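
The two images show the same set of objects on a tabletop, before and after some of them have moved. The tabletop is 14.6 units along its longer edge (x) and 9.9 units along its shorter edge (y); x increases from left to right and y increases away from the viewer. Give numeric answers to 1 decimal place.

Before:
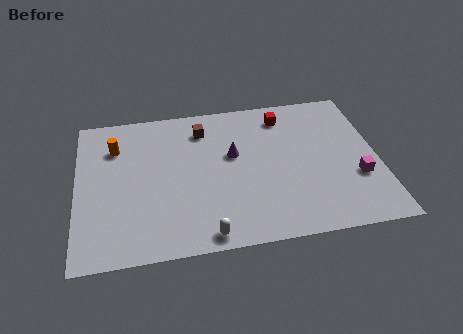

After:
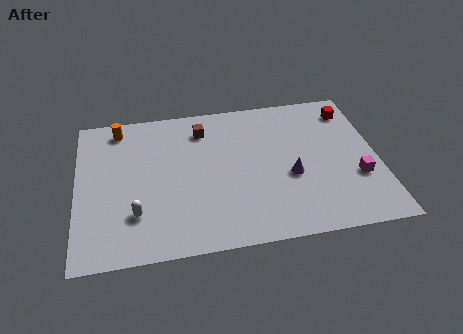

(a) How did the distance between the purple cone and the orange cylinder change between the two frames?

+3.5

The distance was about 5.9 in the first image and 9.4 in the second, so they moved 3.5 units further apart.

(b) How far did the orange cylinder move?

1.3

The orange cylinder moved from about (1.9, 7.3) to (2.1, 8.6), a distance of √(0.2² + 1.3²) ≈ 1.3.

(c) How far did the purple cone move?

3.3

The purple cone moved from about (7.6, 5.9) to (10.3, 4.0), a distance of √(2.7² + 1.9²) ≈ 3.3.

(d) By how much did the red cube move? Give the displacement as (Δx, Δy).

(3.3, -0.1)

From the two frames, the red cube sits at roughly (10.2, 8.2) before and (13.5, 8.1) after.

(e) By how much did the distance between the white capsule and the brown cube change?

-0.8

Before: roughly 7.0 units apart; after: 6.2. That's 0.8 units closer together.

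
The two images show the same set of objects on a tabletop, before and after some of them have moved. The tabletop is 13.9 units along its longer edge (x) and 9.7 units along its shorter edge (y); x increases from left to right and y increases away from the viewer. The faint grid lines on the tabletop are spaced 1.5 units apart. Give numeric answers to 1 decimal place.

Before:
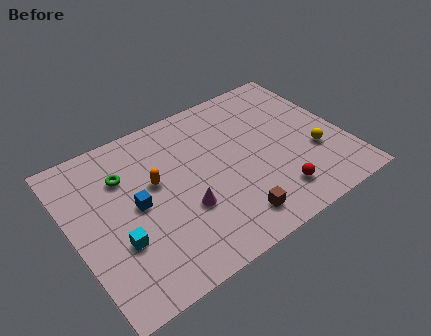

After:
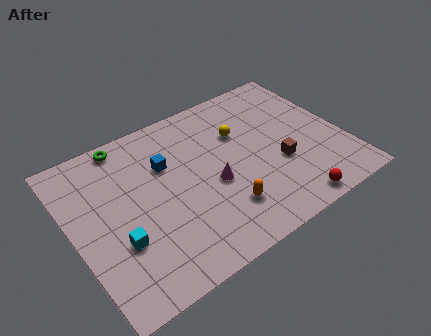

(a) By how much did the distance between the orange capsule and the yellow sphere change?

-3.8

Before: roughly 8.2 units apart; after: 4.4. That's 3.8 units closer together.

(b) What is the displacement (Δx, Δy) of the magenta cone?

(1.6, 0.7)

The magenta cone started near (5.4, 3.4) and ended near (7.0, 4.1).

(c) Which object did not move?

the cyan cube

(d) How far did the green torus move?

1.9

From (2.9, 6.9) to (3.3, 8.8), the green torus covered √(0.4² + 1.9²) ≈ 1.9 units.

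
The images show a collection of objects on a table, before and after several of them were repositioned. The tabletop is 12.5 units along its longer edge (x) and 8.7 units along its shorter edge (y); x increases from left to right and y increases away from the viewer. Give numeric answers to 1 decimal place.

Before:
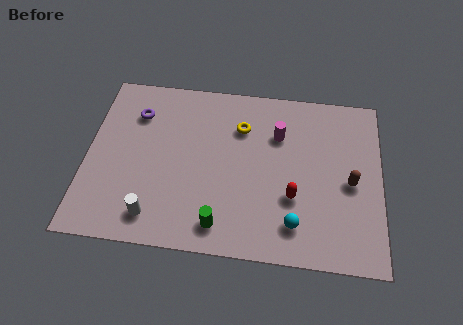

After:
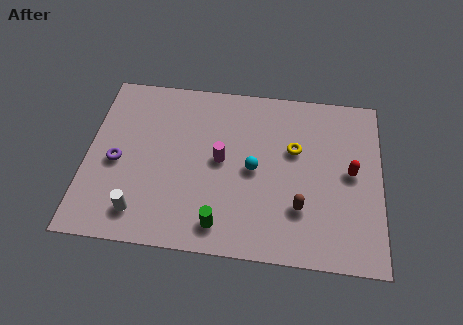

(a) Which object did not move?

the green cylinder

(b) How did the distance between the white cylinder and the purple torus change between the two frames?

-2.6

The distance was about 5.2 in the first image and 2.6 in the second, so they moved 2.6 units closer together.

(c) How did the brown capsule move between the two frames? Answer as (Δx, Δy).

(-2.1, -1.5)

The brown capsule started near (11.2, 4.0) and ended near (9.1, 2.5).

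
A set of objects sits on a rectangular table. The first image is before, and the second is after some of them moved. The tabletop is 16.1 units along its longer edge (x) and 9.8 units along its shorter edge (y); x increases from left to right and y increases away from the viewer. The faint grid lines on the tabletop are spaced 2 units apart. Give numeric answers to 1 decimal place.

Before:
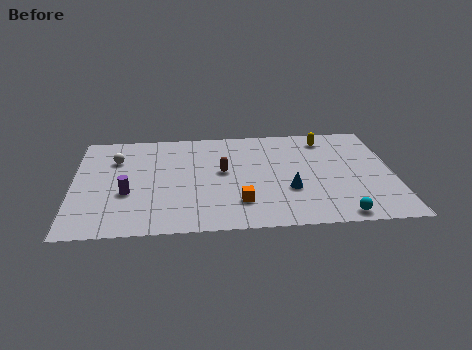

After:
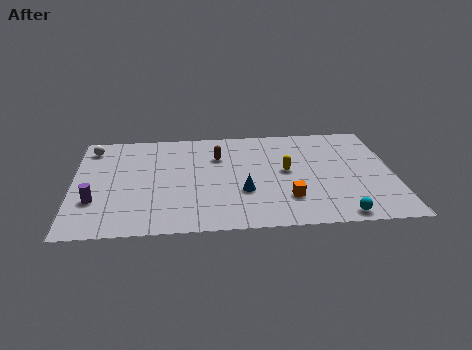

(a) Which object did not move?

the cyan sphere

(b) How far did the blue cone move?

2.3

The blue cone moved from about (10.8, 3.4) to (8.5, 3.4), a distance of √(2.3² + 0.0²) ≈ 2.3.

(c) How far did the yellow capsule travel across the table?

3.7

From (12.8, 8.2) to (10.7, 5.2), the yellow capsule covered √(2.1² + 3.0²) ≈ 3.7 units.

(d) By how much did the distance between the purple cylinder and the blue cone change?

-0.7

Before: roughly 8.1 units apart; after: 7.4. That's 0.7 units closer together.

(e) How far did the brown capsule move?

1.5

The brown capsule moved from about (7.5, 5.4) to (7.3, 6.9), a distance of √(0.2² + 1.5²) ≈ 1.5.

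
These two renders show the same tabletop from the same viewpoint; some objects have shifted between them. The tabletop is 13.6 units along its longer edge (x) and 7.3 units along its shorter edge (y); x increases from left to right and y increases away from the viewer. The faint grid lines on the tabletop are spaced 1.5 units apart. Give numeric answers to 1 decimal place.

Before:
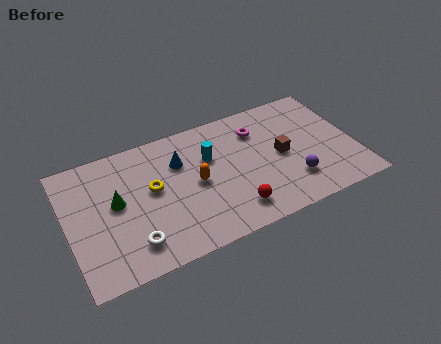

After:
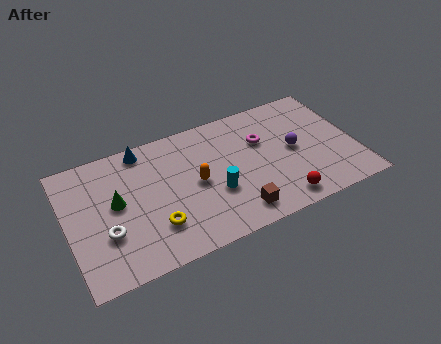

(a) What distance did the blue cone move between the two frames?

2.1

The blue cone moved from about (5.4, 5.1) to (3.8, 6.5), a distance of √(1.6² + 1.4²) ≈ 2.1.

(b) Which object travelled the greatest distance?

the brown cube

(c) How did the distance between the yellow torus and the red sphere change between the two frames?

+1.5

Before: roughly 4.4 units apart; after: 5.9. That's 1.5 units further apart.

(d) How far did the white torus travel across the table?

1.5

The white torus moved from about (2.8, 1.5) to (1.7, 2.5), a distance of √(1.1² + 1.0²) ≈ 1.5.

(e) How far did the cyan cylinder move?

2.1

The cyan cylinder moved from about (6.8, 4.8) to (6.8, 2.7), a distance of √(0.0² + 2.1²) ≈ 2.1.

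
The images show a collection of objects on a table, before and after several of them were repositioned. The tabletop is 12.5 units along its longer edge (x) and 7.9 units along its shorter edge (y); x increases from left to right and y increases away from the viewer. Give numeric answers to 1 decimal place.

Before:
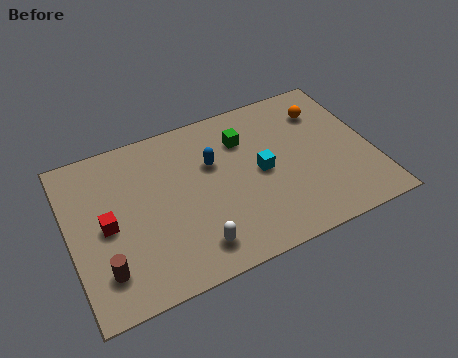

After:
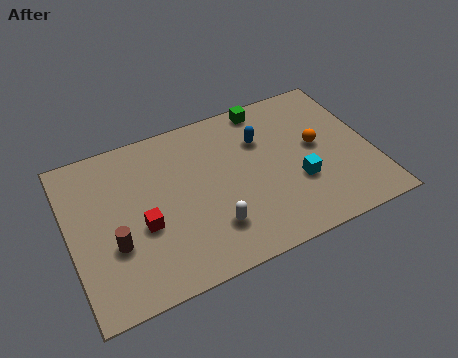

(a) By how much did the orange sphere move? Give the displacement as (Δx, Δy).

(-0.5, -1.7)

The orange sphere started near (10.8, 6.0) and ended near (10.3, 4.3).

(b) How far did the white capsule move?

1.0

From (4.8, 1.4) to (5.6, 2.0), the white capsule covered √(0.8² + 0.6²) ≈ 1.0 units.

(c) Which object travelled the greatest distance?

the blue capsule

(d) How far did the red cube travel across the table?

1.5

The red cube was near (1.5, 3.8) before and (2.9, 3.2) after, so it travelled √(1.4² + 0.6²) ≈ 1.5 units.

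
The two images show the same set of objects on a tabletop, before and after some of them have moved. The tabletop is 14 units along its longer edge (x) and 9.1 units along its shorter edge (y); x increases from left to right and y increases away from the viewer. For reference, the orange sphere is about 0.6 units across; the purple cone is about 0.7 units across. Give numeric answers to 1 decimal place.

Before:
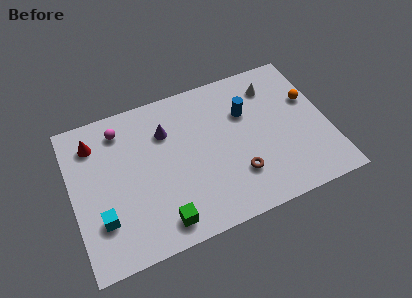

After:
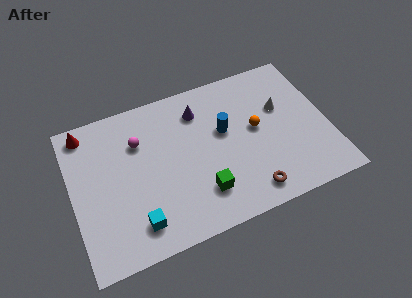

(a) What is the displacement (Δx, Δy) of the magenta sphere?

(0.9, -1.1)

From the two frames, the magenta sphere sits at roughly (2.9, 7.5) before and (3.8, 6.4) after.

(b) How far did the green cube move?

2.5

From (4.5, 1.3) to (6.8, 2.2), the green cube covered √(2.3² + 0.9²) ≈ 2.5 units.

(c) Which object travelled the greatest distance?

the orange sphere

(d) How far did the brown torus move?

1.3

The brown torus was near (8.8, 2.5) before and (9.3, 1.3) after, so it travelled √(0.5² + 1.2²) ≈ 1.3 units.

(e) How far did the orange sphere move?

3.2

The orange sphere was near (13.2, 5.7) before and (10.1, 4.9) after, so it travelled √(3.1² + 0.8²) ≈ 3.2 units.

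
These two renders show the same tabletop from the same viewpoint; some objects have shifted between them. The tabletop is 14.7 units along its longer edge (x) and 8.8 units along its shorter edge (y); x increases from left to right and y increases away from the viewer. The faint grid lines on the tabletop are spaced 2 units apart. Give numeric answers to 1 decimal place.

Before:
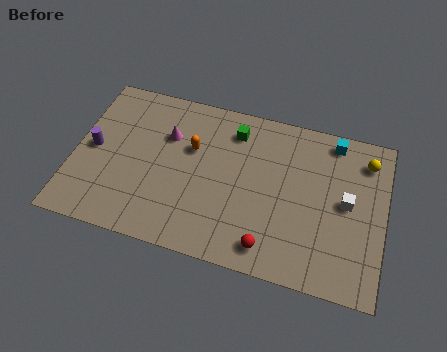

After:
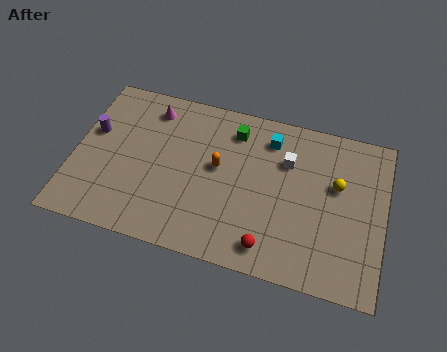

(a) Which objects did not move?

the red sphere and the green cube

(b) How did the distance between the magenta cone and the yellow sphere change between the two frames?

-0.3

They were about 9.5 units apart before and 9.2 after — 0.3 units closer together.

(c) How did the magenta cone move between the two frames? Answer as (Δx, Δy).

(-0.9, 1.3)

From the two frames, the magenta cone sits at roughly (4.3, 6.0) before and (3.4, 7.3) after.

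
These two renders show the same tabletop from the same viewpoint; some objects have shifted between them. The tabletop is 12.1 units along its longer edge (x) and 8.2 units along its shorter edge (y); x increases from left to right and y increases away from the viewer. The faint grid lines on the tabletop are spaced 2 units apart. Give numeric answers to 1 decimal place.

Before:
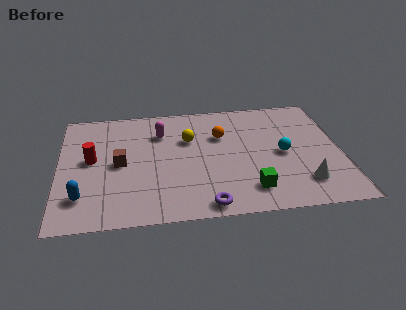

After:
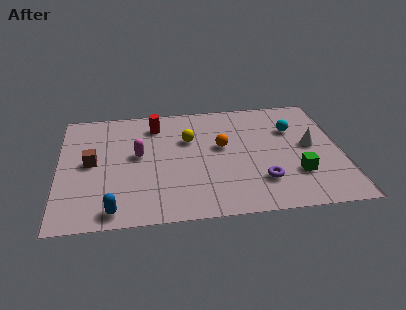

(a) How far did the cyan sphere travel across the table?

1.8

The cyan sphere was near (9.6, 3.9) before and (10.1, 5.6) after, so it travelled √(0.5² + 1.7²) ≈ 1.8 units.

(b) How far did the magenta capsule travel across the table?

1.8

The magenta capsule moved from about (4.4, 6.0) to (3.4, 4.5), a distance of √(1.0² + 1.5²) ≈ 1.8.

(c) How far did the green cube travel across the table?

2.2

From (8.1, 1.6) to (10.1, 2.4), the green cube covered √(2.0² + 0.8²) ≈ 2.2 units.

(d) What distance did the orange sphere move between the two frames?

0.8

The orange sphere moved from about (7.0, 5.5) to (7.0, 4.7), a distance of √(0.0² + 0.8²) ≈ 0.8.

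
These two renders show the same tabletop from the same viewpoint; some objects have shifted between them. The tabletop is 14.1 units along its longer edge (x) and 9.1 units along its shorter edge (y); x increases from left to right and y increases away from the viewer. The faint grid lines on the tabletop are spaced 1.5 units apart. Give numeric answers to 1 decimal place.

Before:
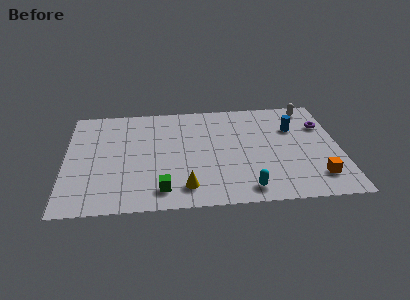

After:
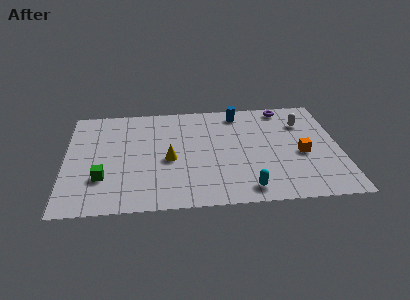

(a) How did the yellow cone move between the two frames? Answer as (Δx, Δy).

(-0.8, 2.4)

The yellow cone started near (6.1, 1.6) and ended near (5.3, 4.0).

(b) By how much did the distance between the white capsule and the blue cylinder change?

+1.5

They were about 2.0 units apart before and 3.5 after — 1.5 units further apart.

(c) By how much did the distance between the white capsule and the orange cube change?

-3.4

Before: roughly 6.1 units apart; after: 2.7. That's 3.4 units closer together.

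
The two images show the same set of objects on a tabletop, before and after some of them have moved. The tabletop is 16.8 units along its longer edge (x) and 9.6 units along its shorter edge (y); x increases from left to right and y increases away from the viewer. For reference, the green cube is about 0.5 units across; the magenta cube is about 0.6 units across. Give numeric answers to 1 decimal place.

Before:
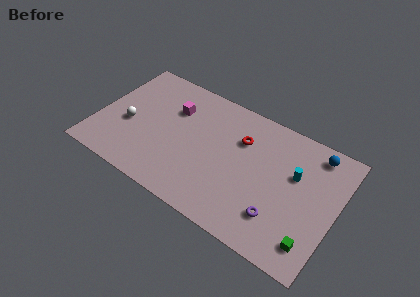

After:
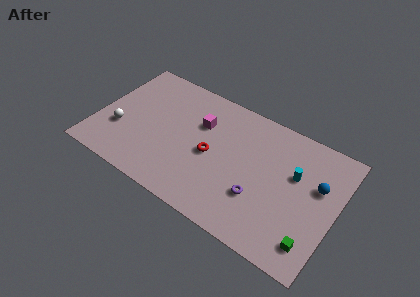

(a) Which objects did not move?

the cyan cylinder and the green cube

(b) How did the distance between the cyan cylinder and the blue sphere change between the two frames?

-0.9

The distance was about 2.5 in the first image and 1.6 in the second, so they moved 0.9 units closer together.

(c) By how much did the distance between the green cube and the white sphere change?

+0.4

The distance was about 13.6 in the first image and 14.0 in the second, so they moved 0.4 units further apart.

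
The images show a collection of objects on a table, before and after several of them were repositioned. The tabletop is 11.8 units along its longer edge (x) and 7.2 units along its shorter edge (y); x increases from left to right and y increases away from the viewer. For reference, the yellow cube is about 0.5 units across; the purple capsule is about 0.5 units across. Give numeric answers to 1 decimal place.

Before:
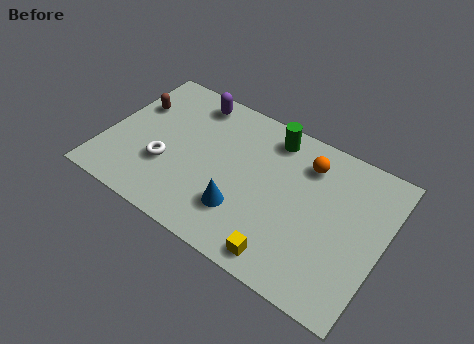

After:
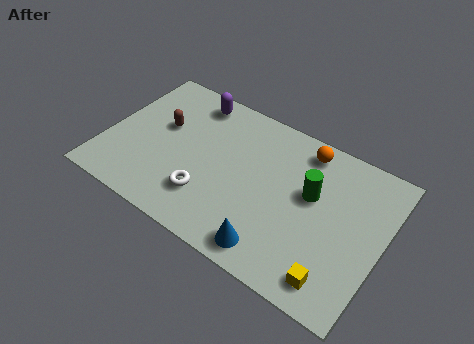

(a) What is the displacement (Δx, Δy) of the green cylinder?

(2.0, -1.8)

The green cylinder started near (6.7, 6.1) and ended near (8.7, 4.3).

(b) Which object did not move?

the purple capsule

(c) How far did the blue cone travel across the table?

1.8

From (6.1, 2.0) to (7.6, 1.0), the blue cone covered √(1.5² + 1.0²) ≈ 1.8 units.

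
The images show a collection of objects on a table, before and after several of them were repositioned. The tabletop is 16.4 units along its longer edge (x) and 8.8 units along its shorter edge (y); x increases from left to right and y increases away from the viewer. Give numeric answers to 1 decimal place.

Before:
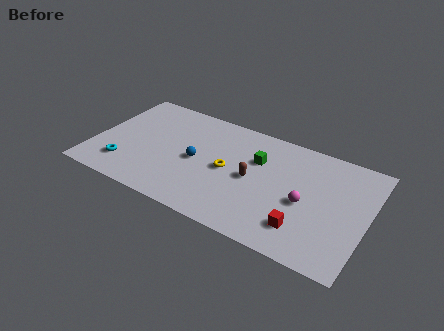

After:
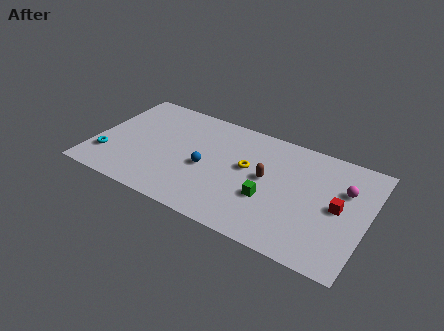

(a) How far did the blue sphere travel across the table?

0.7

The blue sphere was near (6.2, 4.2) before and (6.8, 3.9) after, so it travelled √(0.6² + 0.3²) ≈ 0.7 units.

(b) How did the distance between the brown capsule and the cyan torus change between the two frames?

+1.9

Before: roughly 7.8 units apart; after: 9.7. That's 1.9 units further apart.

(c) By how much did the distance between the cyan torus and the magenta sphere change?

+3.5

They were about 10.9 units apart before and 14.4 after — 3.5 units further apart.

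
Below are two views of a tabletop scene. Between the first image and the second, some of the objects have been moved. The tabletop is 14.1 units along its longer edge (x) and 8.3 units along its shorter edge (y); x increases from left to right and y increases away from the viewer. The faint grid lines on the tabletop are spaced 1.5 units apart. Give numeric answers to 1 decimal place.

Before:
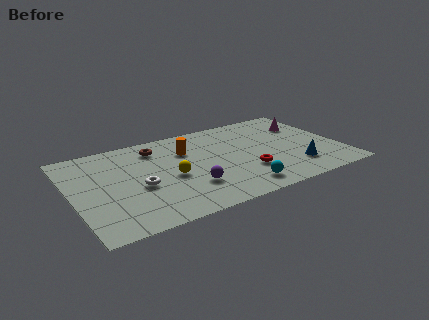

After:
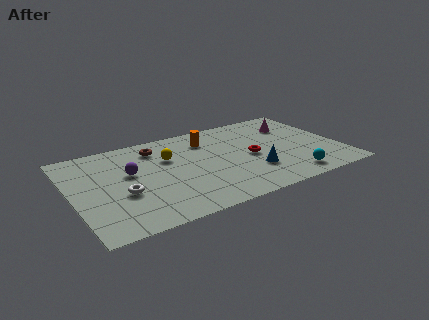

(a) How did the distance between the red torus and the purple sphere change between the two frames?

+3.3

Before: roughly 3.1 units apart; after: 6.4. That's 3.3 units further apart.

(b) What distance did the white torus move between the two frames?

0.9

From (3.4, 3.5) to (2.5, 3.2), the white torus covered √(0.9² + 0.3²) ≈ 0.9 units.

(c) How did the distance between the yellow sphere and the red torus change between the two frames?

+0.4

Before: roughly 4.1 units apart; after: 4.5. That's 0.4 units further apart.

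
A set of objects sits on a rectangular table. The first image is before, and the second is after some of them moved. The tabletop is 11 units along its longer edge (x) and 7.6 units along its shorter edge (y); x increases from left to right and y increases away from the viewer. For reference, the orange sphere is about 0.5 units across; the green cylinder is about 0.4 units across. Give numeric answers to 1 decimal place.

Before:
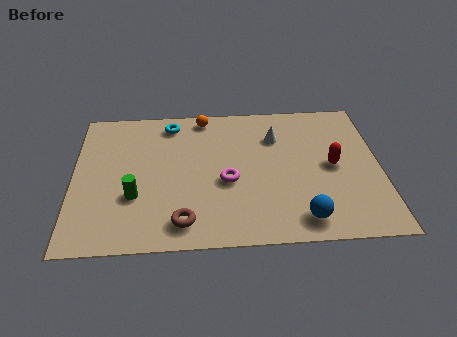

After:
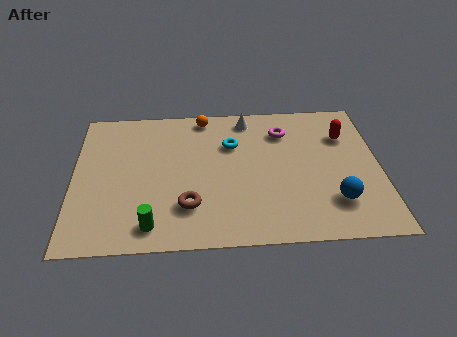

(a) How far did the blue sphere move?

1.4

The blue sphere moved from about (8.1, 1.1) to (9.3, 1.9), a distance of √(1.2² + 0.8²) ≈ 1.4.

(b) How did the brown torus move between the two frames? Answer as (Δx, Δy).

(0.2, 0.8)

From the two frames, the brown torus sits at roughly (3.9, 1.2) before and (4.1, 2.0) after.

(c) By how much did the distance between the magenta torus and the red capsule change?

-1.6

The distance was about 3.8 in the first image and 2.2 in the second, so they moved 1.6 units closer together.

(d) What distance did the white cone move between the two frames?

1.5

The white cone moved from about (7.3, 5.5) to (6.3, 6.6), a distance of √(1.0² + 1.1²) ≈ 1.5.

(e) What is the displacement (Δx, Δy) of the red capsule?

(0.5, 1.6)

The red capsule was at about (9.3, 3.8) and moved to about (9.8, 5.4).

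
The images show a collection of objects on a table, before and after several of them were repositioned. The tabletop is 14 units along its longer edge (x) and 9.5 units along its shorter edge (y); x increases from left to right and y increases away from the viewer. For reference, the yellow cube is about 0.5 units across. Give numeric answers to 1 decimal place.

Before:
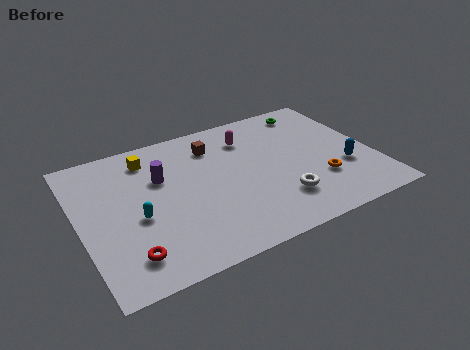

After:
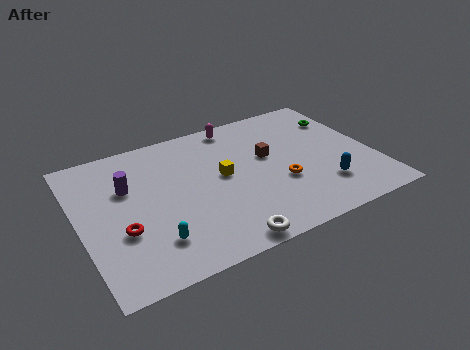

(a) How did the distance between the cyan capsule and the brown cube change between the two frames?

+1.6

The distance was about 5.3 in the first image and 6.9 in the second, so they moved 1.6 units further apart.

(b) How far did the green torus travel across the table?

1.8

The green torus was near (11.7, 8.2) before and (13.0, 7.0) after, so it travelled √(1.3² + 1.2²) ≈ 1.8 units.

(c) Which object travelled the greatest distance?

the yellow cube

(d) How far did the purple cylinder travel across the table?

1.6

From (4.0, 6.2) to (2.4, 6.2), the purple cylinder covered √(1.6² + 0.0²) ≈ 1.6 units.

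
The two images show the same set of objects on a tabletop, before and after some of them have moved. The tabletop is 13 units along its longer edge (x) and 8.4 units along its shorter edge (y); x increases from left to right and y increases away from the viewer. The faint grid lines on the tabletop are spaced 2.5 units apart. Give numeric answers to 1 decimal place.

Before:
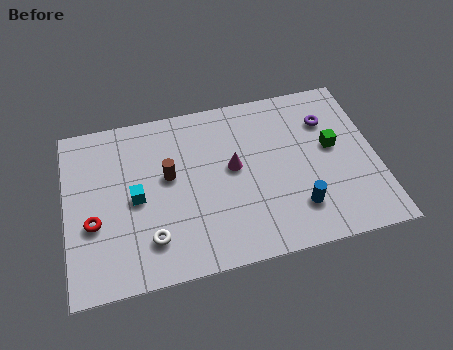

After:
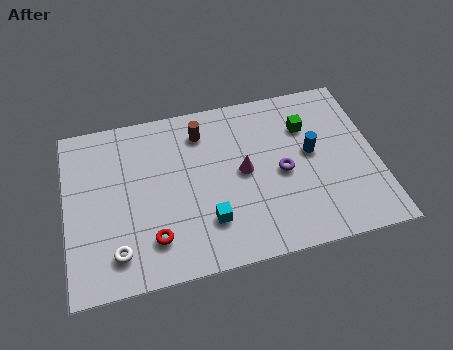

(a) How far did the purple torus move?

3.0

The purple torus was near (11.1, 6.1) before and (9.0, 3.9) after, so it travelled √(2.1² + 2.2²) ≈ 3.0 units.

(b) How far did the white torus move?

1.4

The white torus was near (3.4, 1.9) before and (2.0, 1.6) after, so it travelled √(1.4² + 0.3²) ≈ 1.4 units.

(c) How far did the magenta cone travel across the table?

0.5

The magenta cone moved from about (7.0, 4.6) to (7.4, 4.3), a distance of √(0.4² + 0.3²) ≈ 0.5.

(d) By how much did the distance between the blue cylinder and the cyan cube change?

-1.8

They were about 6.9 units apart before and 5.1 after — 1.8 units closer together.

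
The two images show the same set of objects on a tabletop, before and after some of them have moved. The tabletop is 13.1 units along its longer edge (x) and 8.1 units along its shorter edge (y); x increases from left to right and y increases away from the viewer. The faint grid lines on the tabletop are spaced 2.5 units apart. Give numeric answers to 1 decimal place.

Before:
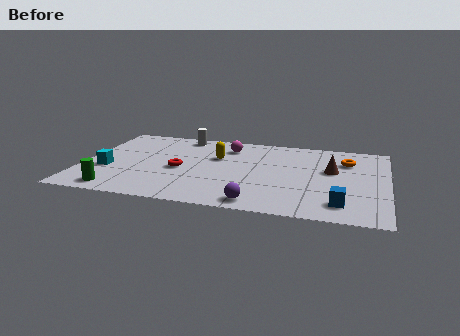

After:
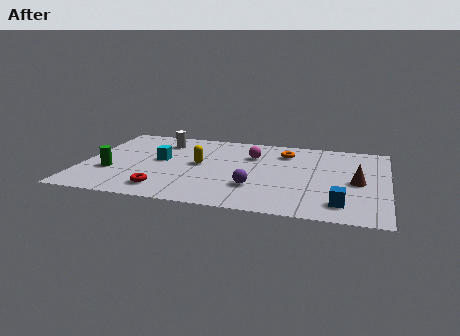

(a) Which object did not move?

the blue cube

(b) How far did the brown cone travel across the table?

1.5

From (10.7, 4.8) to (11.8, 3.8), the brown cone covered √(1.1² + 1.0²) ≈ 1.5 units.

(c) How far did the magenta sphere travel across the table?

1.3

From (6.1, 6.4) to (7.2, 5.7), the magenta sphere covered √(1.1² + 0.7²) ≈ 1.3 units.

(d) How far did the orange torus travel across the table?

2.7

From (11.3, 5.9) to (8.6, 6.3), the orange torus covered √(2.7² + 0.4²) ≈ 2.7 units.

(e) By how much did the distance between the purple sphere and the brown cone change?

-0.4

The distance was about 4.9 in the first image and 4.5 in the second, so they moved 0.4 units closer together.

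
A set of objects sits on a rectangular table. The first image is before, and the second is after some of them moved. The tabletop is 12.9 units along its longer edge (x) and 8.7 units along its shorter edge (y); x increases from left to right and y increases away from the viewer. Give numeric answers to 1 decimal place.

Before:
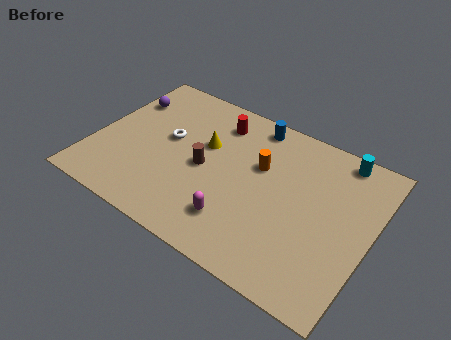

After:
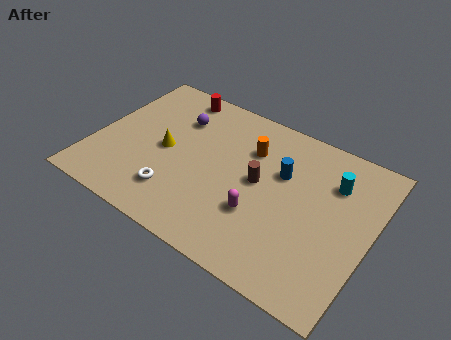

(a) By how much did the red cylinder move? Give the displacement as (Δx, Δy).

(-2.2, 0.7)

From the two frames, the red cylinder sits at roughly (5.3, 7.0) before and (3.1, 7.7) after.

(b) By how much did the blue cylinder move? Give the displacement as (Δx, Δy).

(1.7, -2.1)

The blue cylinder was at about (6.9, 7.7) and moved to about (8.6, 5.6).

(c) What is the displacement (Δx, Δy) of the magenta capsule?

(0.9, 0.9)

The magenta capsule was at about (7.1, 2.0) and moved to about (8.0, 2.9).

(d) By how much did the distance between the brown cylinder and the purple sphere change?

-0.3

They were about 4.8 units apart before and 4.5 after — 0.3 units closer together.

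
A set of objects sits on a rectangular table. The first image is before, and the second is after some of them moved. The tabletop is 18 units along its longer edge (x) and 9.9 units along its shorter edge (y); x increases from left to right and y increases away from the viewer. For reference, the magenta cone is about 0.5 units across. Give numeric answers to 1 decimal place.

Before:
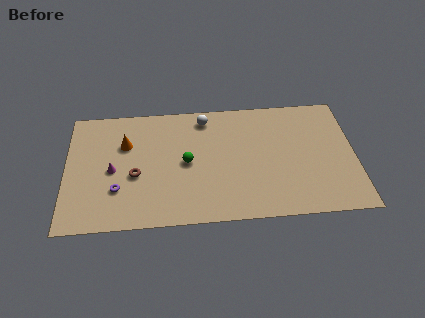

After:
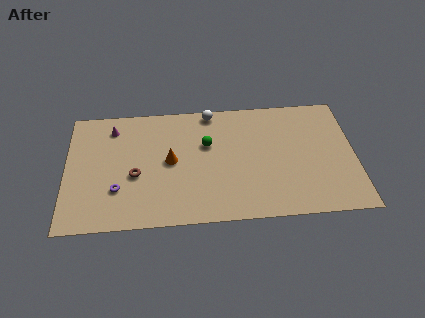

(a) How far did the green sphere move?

1.9

From (7.5, 4.9) to (8.8, 6.3), the green sphere covered √(1.3² + 1.4²) ≈ 1.9 units.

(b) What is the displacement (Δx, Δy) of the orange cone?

(2.8, -1.6)

The orange cone was at about (3.7, 6.7) and moved to about (6.5, 5.1).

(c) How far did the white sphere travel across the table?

0.6

The white sphere was near (8.7, 8.5) before and (9.1, 9.0) after, so it travelled √(0.4² + 0.5²) ≈ 0.6 units.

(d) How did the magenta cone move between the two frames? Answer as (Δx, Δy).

(0.0, 3.5)

The magenta cone was at about (2.9, 4.6) and moved to about (2.9, 8.1).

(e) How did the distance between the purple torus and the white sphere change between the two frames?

+0.6

The distance was about 7.8 in the first image and 8.4 in the second, so they moved 0.6 units further apart.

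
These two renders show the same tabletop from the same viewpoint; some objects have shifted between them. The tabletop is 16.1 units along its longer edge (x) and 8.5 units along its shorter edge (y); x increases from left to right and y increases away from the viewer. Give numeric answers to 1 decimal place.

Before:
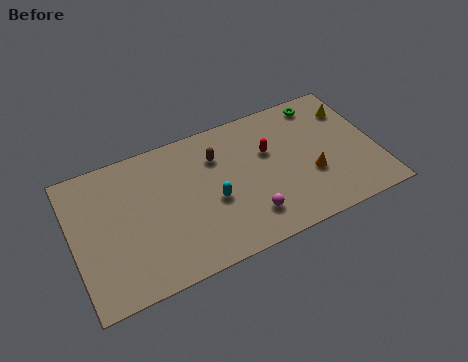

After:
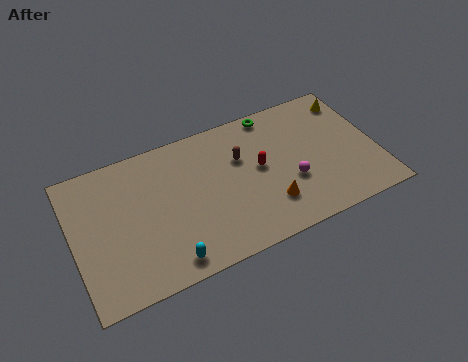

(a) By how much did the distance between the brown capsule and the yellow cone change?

-0.9

They were about 7.3 units apart before and 6.4 after — 0.9 units closer together.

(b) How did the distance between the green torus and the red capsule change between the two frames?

-0.4

Before: roughly 3.7 units apart; after: 3.3. That's 0.4 units closer together.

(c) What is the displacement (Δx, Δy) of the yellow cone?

(0.1, 0.6)

From the two frames, the yellow cone sits at roughly (15.1, 6.4) before and (15.2, 7.0) after.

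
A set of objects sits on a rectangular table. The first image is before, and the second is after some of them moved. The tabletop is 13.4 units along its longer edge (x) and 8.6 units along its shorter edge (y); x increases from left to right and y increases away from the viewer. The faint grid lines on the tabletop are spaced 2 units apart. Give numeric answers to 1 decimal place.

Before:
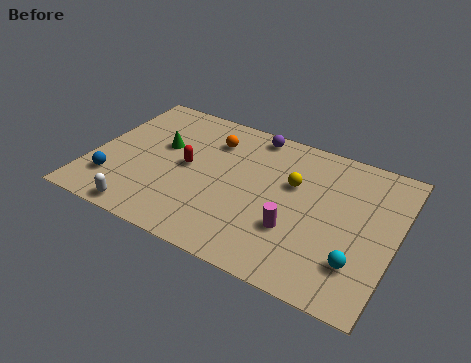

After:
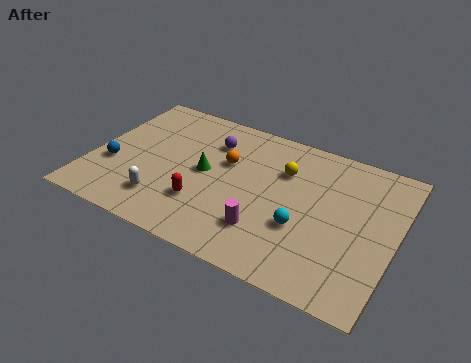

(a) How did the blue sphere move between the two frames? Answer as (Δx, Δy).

(-0.2, 1.0)

The blue sphere was at about (1.2, 2.1) and moved to about (1.0, 3.1).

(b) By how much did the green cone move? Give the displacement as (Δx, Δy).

(2.1, -0.8)

The green cone was at about (2.9, 5.2) and moved to about (5.0, 4.4).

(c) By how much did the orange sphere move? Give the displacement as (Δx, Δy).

(0.8, -1.1)

The orange sphere started near (5.0, 6.5) and ended near (5.8, 5.4).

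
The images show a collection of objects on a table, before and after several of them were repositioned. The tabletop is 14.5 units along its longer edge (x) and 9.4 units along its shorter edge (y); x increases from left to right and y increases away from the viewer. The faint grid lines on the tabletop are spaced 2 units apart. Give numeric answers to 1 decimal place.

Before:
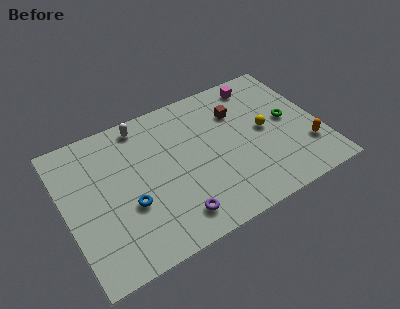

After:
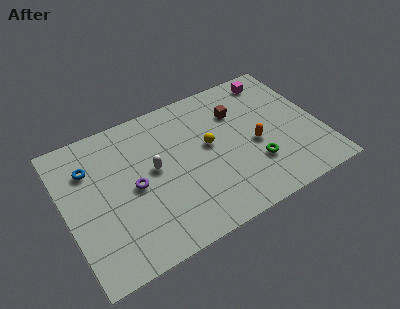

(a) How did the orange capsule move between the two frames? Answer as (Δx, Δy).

(-2.8, 1.5)

The orange capsule was at about (13.5, 2.6) and moved to about (10.7, 4.1).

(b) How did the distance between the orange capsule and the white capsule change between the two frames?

-4.6

They were about 10.4 units apart before and 5.8 after — 4.6 units closer together.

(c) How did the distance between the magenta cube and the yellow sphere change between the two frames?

+1.9

They were about 3.3 units apart before and 5.2 after — 1.9 units further apart.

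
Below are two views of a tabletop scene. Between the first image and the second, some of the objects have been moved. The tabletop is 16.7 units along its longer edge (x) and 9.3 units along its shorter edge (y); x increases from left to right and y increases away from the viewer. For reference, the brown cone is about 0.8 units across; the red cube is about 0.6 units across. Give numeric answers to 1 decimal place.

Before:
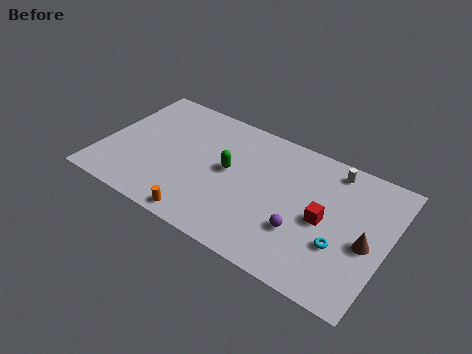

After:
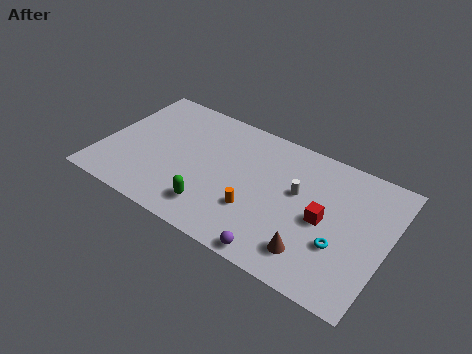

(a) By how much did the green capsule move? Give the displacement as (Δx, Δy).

(-0.4, -3.1)

The green capsule was at about (7.4, 5.0) and moved to about (7.0, 1.9).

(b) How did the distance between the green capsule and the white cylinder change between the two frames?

-0.8

The distance was about 6.5 in the first image and 5.7 in the second, so they moved 0.8 units closer together.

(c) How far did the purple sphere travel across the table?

2.4

The purple sphere moved from about (12.0, 3.0) to (11.0, 0.8), a distance of √(1.0² + 2.2²) ≈ 2.4.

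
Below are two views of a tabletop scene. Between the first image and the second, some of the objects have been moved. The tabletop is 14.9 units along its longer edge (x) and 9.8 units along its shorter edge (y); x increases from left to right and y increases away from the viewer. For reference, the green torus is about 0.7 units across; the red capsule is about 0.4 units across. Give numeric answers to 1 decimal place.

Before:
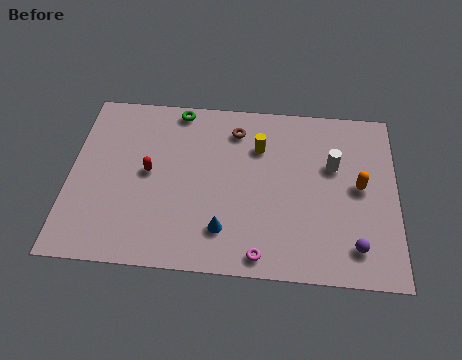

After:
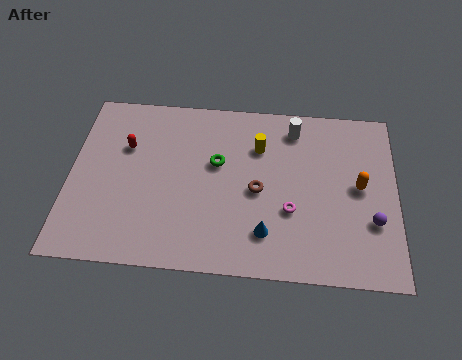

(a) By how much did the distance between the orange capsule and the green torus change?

-2.7

Before: roughly 9.2 units apart; after: 6.5. That's 2.7 units closer together.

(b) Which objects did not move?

the yellow cylinder and the orange capsule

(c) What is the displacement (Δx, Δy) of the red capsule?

(-1.1, 1.4)

From the two frames, the red capsule sits at roughly (3.6, 5.1) before and (2.5, 6.5) after.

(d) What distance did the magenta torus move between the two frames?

2.8

The magenta torus was near (8.8, 1.0) before and (10.1, 3.5) after, so it travelled √(1.3² + 2.5²) ≈ 2.8 units.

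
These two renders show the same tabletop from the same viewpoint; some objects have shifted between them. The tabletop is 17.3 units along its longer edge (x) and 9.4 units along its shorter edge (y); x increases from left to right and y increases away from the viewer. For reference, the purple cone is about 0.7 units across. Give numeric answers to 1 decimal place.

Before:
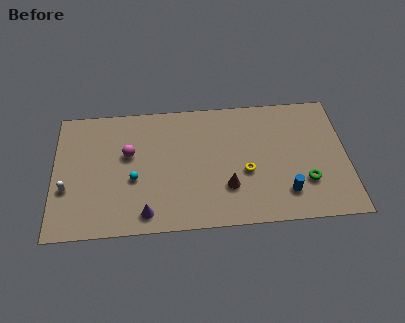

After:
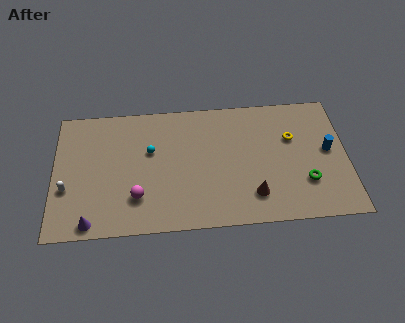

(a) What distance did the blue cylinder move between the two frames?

3.9

From (13.6, 2.1) to (16.2, 5.0), the blue cylinder covered √(2.6² + 2.9²) ≈ 3.9 units.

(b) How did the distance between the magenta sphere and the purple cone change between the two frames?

-1.4

Before: roughly 4.5 units apart; after: 3.1. That's 1.4 units closer together.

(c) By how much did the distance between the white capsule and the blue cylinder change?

+2.6

Before: roughly 12.9 units apart; after: 15.5. That's 2.6 units further apart.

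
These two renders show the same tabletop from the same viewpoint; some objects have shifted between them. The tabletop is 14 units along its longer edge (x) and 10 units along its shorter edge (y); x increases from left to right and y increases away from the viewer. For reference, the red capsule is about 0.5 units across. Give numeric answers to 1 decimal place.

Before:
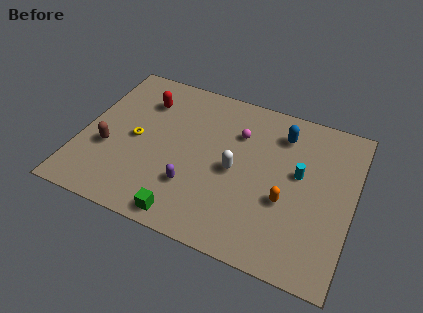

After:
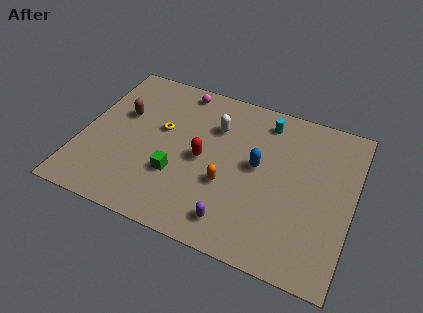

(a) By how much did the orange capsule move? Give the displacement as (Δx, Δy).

(-3.0, -0.1)

From the two frames, the orange capsule sits at roughly (10.7, 3.8) before and (7.7, 3.7) after.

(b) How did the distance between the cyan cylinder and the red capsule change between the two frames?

-3.9

Before: roughly 8.5 units apart; after: 4.6. That's 3.9 units closer together.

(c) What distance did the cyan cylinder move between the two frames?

3.4

The cyan cylinder moved from about (11.2, 5.7) to (9.2, 8.4), a distance of √(2.0² + 2.7²) ≈ 3.4.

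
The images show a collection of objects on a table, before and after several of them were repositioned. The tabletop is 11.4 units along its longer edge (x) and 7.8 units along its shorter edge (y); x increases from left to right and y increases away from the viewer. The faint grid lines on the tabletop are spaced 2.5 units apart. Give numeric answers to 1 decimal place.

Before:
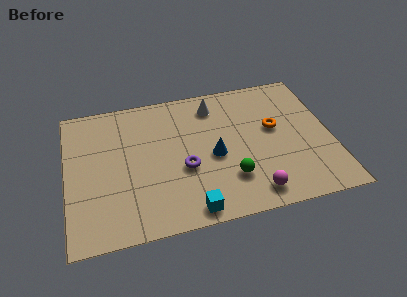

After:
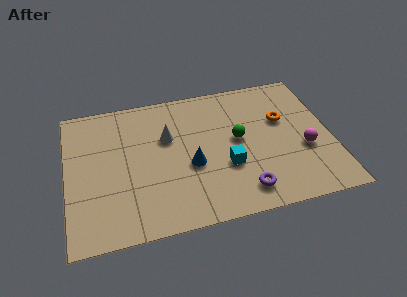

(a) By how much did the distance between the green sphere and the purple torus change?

+0.8

They were about 2.1 units apart before and 2.9 after — 0.8 units further apart.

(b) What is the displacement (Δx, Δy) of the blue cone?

(-1.0, -0.3)

The blue cone started near (6.3, 3.5) and ended near (5.3, 3.2).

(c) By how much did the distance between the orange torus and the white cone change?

+1.9

They were about 3.1 units apart before and 5.0 after — 1.9 units further apart.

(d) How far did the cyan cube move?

2.6

The cyan cube moved from about (5.1, 0.8) to (6.8, 2.8), a distance of √(1.7² + 2.0²) ≈ 2.6.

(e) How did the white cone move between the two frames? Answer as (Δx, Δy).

(-2.1, -1.4)

The white cone started near (6.5, 6.4) and ended near (4.4, 5.0).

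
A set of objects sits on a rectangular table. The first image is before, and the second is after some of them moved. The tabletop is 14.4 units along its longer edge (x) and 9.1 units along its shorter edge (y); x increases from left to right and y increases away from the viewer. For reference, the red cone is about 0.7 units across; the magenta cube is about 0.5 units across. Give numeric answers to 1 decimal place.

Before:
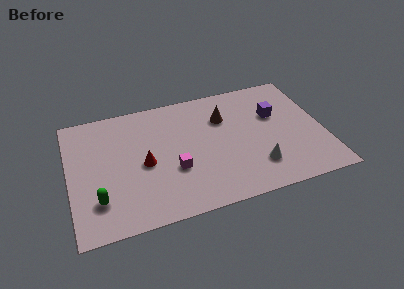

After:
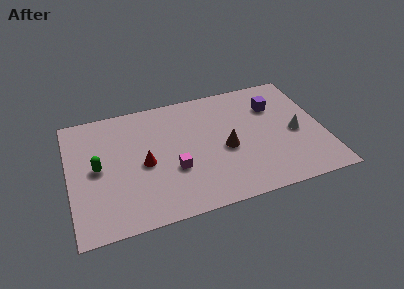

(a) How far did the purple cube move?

0.7

The purple cube moved from about (11.8, 5.8) to (11.8, 6.5), a distance of √(0.0² + 0.7²) ≈ 0.7.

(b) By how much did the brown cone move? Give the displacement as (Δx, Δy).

(-0.1, -2.4)

The brown cone started near (8.9, 6.4) and ended near (8.8, 4.0).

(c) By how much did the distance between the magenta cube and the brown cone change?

-1.3

The distance was about 4.4 in the first image and 3.1 in the second, so they moved 1.3 units closer together.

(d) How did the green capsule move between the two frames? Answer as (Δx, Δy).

(0.1, 2.3)

The green capsule was at about (1.5, 2.3) and moved to about (1.6, 4.6).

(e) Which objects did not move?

the red cone and the magenta cube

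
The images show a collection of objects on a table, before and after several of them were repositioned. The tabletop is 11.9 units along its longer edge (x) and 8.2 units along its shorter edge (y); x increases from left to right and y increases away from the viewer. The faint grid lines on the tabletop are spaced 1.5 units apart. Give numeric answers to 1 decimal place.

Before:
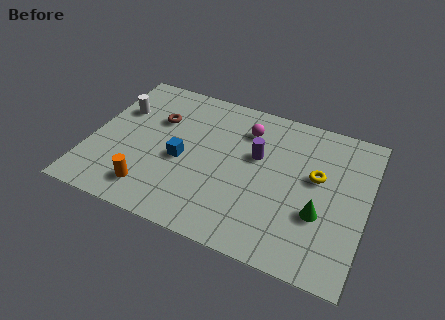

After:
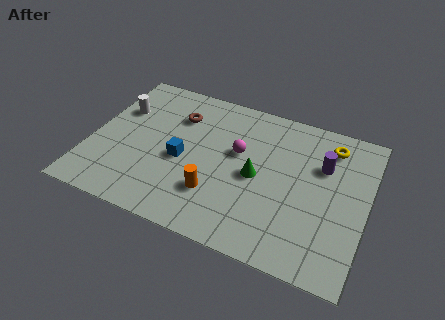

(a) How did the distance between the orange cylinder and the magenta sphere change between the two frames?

-3.3

The distance was about 6.0 in the first image and 2.7 in the second, so they moved 3.3 units closer together.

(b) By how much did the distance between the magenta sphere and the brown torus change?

-0.9

Before: roughly 3.9 units apart; after: 3.0. That's 0.9 units closer together.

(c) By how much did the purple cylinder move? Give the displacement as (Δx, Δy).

(2.8, 0.5)

From the two frames, the purple cylinder sits at roughly (7.1, 5.0) before and (9.9, 5.5) after.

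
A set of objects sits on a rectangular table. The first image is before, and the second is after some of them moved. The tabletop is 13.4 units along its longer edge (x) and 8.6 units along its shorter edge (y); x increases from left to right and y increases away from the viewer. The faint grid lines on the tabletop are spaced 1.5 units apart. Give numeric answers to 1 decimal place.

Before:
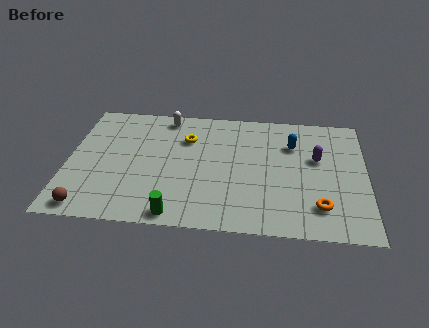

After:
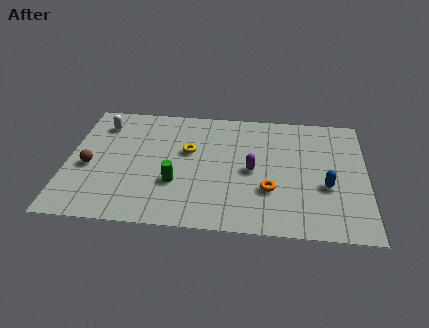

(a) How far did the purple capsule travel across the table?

3.1

From (11.2, 5.2) to (8.3, 4.1), the purple capsule covered √(2.9² + 1.1²) ≈ 3.1 units.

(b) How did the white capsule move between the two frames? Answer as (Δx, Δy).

(-2.9, -0.8)

The white capsule was at about (4.3, 7.6) and moved to about (1.4, 6.8).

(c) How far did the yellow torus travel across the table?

0.9

The yellow torus moved from about (5.3, 6.1) to (5.4, 5.2), a distance of √(0.1² + 0.9²) ≈ 0.9.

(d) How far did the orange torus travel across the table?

2.4

The orange torus moved from about (11.3, 1.9) to (9.1, 2.8), a distance of √(2.2² + 0.9²) ≈ 2.4.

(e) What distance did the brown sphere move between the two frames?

2.8

From (1.1, 0.9) to (1.0, 3.7), the brown sphere covered √(0.1² + 2.8²) ≈ 2.8 units.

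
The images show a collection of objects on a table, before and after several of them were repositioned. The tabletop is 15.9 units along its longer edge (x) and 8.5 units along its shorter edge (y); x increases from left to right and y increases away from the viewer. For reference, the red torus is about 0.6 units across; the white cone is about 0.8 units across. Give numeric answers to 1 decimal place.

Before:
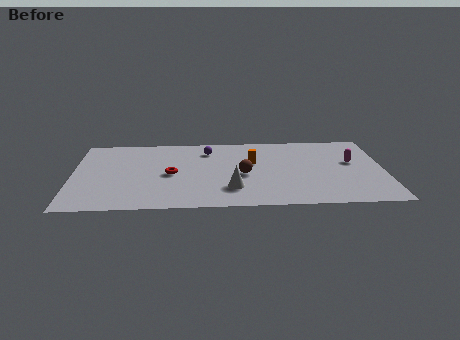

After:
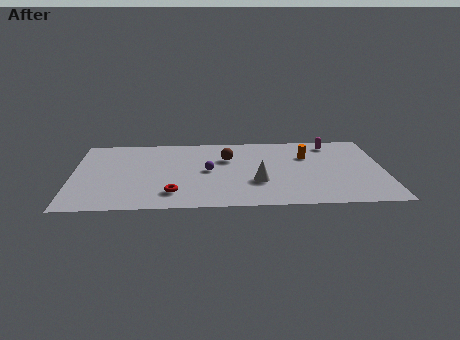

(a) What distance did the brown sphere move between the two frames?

2.1

From (8.7, 3.8) to (7.9, 5.7), the brown sphere covered √(0.8² + 1.9²) ≈ 2.1 units.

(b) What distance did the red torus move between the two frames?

2.2

From (5.0, 4.0) to (5.1, 1.8), the red torus covered √(0.1² + 2.2²) ≈ 2.2 units.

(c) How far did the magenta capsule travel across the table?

2.4

The magenta capsule was near (14.3, 5.0) before and (13.3, 7.2) after, so it travelled √(1.0² + 2.2²) ≈ 2.4 units.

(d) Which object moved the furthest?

the orange cylinder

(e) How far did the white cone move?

1.5

From (8.1, 2.2) to (9.4, 2.9), the white cone covered √(1.3² + 0.7²) ≈ 1.5 units.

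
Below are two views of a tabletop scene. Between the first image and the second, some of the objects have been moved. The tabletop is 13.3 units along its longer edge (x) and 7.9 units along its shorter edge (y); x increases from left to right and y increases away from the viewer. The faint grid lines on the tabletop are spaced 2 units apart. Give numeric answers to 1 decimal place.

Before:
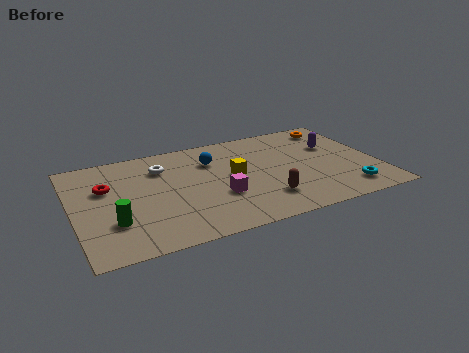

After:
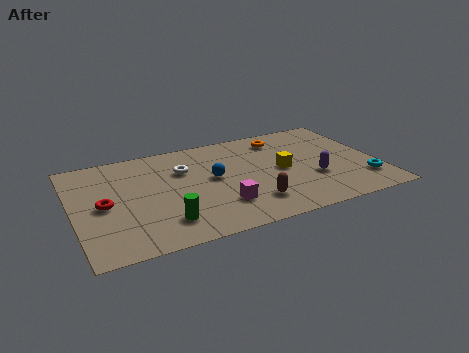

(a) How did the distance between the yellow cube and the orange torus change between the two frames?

-2.9

Before: roughly 5.5 units apart; after: 2.6. That's 2.9 units closer together.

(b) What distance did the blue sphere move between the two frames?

1.4

From (6.2, 5.7) to (6.1, 4.3), the blue sphere covered √(0.1² + 1.4²) ≈ 1.4 units.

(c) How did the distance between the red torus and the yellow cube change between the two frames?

+2.2

The distance was about 5.6 in the first image and 7.8 in the second, so they moved 2.2 units further apart.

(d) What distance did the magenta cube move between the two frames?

0.7

From (6.2, 2.8) to (6.2, 2.1), the magenta cube covered √(0.0² + 0.7²) ≈ 0.7 units.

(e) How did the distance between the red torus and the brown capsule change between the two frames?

-0.8

The distance was about 7.3 in the first image and 6.5 in the second, so they moved 0.8 units closer together.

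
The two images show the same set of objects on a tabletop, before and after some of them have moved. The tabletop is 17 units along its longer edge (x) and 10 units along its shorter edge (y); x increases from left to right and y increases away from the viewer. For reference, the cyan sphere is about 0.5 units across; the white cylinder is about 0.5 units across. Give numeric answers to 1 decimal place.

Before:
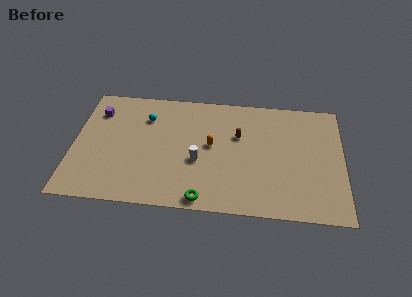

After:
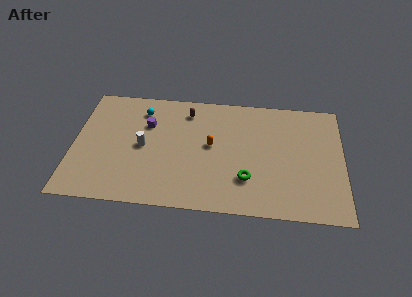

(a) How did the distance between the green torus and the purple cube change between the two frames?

-2.1

They were about 9.6 units apart before and 7.5 after — 2.1 units closer together.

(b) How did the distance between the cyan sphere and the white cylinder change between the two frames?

-1.7

They were about 4.8 units apart before and 3.1 after — 1.7 units closer together.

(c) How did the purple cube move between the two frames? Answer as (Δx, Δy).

(3.2, -0.8)

The purple cube was at about (1.4, 7.6) and moved to about (4.6, 6.8).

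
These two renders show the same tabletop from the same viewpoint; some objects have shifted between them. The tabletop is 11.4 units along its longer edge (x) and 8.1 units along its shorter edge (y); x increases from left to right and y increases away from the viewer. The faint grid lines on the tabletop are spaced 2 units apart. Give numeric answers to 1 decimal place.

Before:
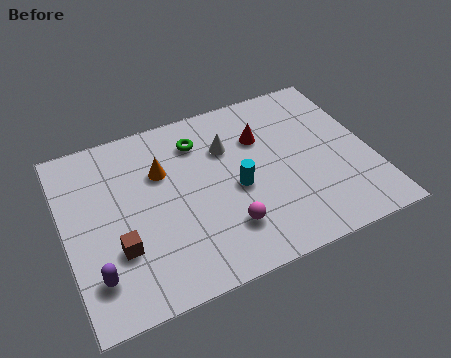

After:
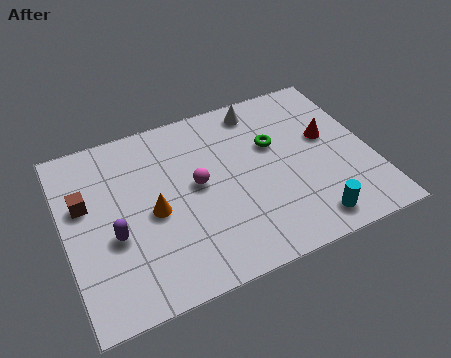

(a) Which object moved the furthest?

the cyan cylinder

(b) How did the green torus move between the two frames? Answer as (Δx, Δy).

(2.7, -1.2)

From the two frames, the green torus sits at roughly (5.2, 6.3) before and (7.9, 5.1) after.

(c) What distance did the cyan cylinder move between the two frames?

3.5

The cyan cylinder was near (6.3, 3.6) before and (8.7, 1.1) after, so it travelled √(2.4² + 2.5²) ≈ 3.5 units.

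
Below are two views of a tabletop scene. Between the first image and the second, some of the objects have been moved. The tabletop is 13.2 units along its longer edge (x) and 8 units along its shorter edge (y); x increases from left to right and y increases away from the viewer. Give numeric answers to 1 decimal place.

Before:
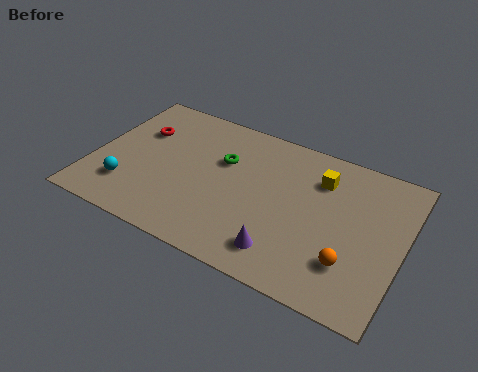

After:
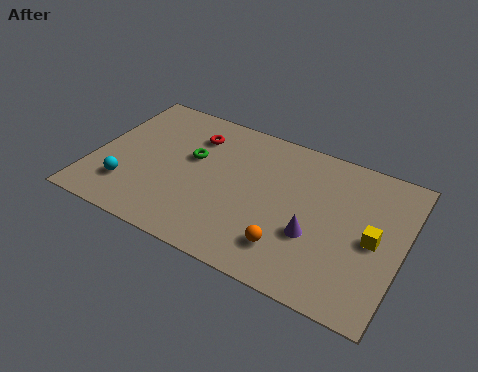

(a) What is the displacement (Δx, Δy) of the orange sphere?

(-2.5, -0.4)

The orange sphere was at about (11.2, 2.2) and moved to about (8.7, 1.8).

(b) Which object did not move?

the cyan sphere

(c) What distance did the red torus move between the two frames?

2.4

From (1.7, 5.4) to (4.0, 6.1), the red torus covered √(2.3² + 0.7²) ≈ 2.4 units.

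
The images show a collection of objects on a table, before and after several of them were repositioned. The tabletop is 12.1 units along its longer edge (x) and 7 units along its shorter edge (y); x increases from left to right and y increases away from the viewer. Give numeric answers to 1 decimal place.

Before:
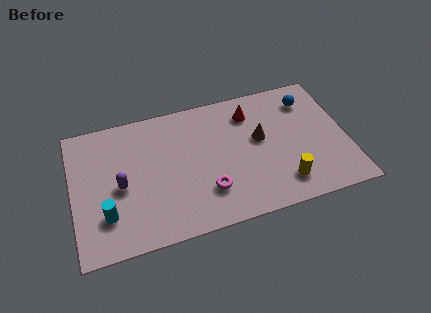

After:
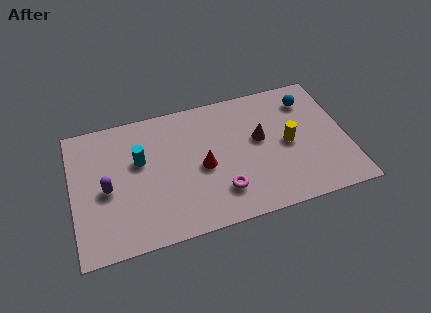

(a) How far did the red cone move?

3.3

The red cone moved from about (8.0, 5.5) to (5.7, 3.2), a distance of √(2.3² + 2.3²) ≈ 3.3.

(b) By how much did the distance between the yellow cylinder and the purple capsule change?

+0.8

The distance was about 7.2 in the first image and 8.0 in the second, so they moved 0.8 units further apart.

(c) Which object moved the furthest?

the red cone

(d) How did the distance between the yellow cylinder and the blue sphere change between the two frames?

-2.0

The distance was about 4.4 in the first image and 2.4 in the second, so they moved 2.0 units closer together.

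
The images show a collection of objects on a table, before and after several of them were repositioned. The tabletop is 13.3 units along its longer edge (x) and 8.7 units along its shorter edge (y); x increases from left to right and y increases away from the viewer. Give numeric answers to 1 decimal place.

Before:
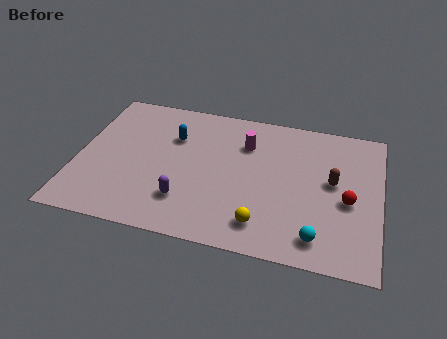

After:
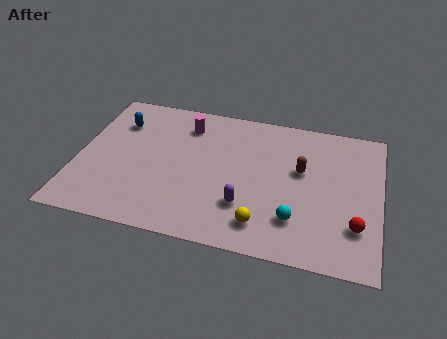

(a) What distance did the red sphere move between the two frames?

1.5

From (11.9, 3.8) to (12.3, 2.4), the red sphere covered √(0.4² + 1.4²) ≈ 1.5 units.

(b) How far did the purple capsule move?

2.6

The purple capsule was near (4.9, 2.2) before and (7.5, 2.5) after, so it travelled √(2.6² + 0.3²) ≈ 2.6 units.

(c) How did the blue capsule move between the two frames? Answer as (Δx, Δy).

(-2.5, 0.4)

The blue capsule started near (4.1, 6.0) and ended near (1.6, 6.4).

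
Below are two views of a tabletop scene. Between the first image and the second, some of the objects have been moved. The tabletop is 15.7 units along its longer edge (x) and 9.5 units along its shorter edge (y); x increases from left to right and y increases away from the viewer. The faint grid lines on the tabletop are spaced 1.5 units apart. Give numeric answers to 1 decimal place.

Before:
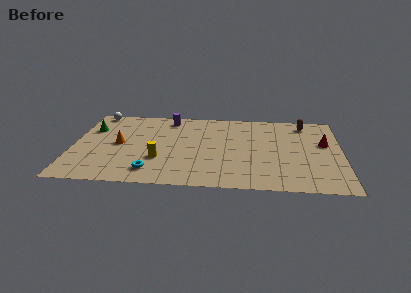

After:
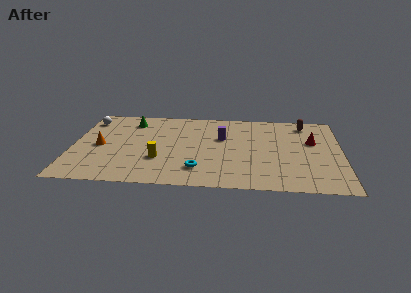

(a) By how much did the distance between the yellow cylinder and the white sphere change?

-0.5

The distance was about 6.8 in the first image and 6.3 in the second, so they moved 0.5 units closer together.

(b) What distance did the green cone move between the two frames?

2.5

The green cone moved from about (1.0, 6.6) to (3.3, 7.7), a distance of √(2.3² + 1.1²) ≈ 2.5.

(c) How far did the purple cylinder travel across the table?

3.9

The purple cylinder was near (5.5, 8.2) before and (8.7, 6.0) after, so it travelled √(3.2² + 2.2²) ≈ 3.9 units.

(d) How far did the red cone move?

0.7

The red cone was near (14.7, 5.7) before and (14.0, 5.9) after, so it travelled √(0.7² + 0.2²) ≈ 0.7 units.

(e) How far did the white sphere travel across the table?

1.1

The white sphere was near (1.2, 8.7) before and (0.8, 7.7) after, so it travelled √(0.4² + 1.0²) ≈ 1.1 units.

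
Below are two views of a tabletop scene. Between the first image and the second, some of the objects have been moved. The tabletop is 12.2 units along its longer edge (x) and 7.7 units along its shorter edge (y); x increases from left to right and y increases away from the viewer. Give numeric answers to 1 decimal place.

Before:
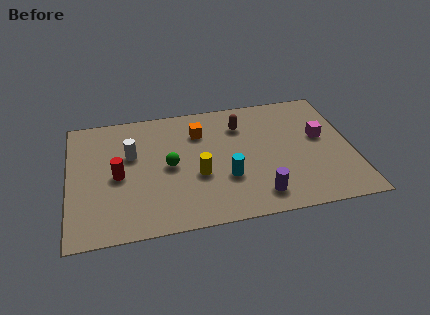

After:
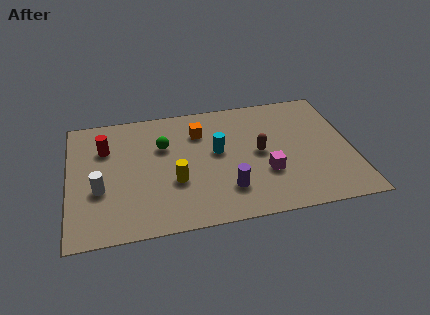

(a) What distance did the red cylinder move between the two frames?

1.9

From (2.1, 3.6) to (1.6, 5.4), the red cylinder covered √(0.5² + 1.8²) ≈ 1.9 units.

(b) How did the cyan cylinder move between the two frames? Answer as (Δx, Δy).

(-0.3, 1.7)

From the two frames, the cyan cylinder sits at roughly (6.7, 2.6) before and (6.4, 4.3) after.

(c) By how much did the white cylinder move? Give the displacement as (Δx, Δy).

(-1.4, -1.9)

The white cylinder was at about (2.7, 4.8) and moved to about (1.3, 2.9).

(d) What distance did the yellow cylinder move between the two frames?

1.0

The yellow cylinder was near (5.5, 3.0) before and (4.5, 2.8) after, so it travelled √(1.0² + 0.2²) ≈ 1.0 units.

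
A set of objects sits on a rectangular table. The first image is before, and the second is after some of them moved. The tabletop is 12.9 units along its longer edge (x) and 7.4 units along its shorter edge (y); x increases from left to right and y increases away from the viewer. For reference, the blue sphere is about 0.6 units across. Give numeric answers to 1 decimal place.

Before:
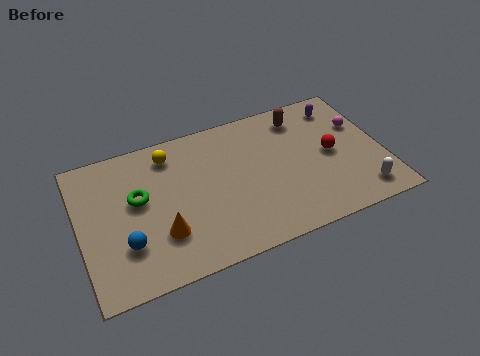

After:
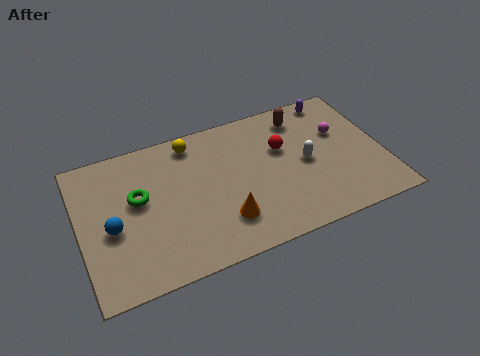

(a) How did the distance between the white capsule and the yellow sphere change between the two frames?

-3.7

The distance was about 9.1 in the first image and 5.4 in the second, so they moved 3.7 units closer together.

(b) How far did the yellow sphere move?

1.0

The yellow sphere moved from about (4.0, 6.1) to (5.0, 6.4), a distance of √(1.0² + 0.3²) ≈ 1.0.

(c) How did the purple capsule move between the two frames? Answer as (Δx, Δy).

(-0.2, 0.5)

The purple capsule was at about (11.4, 6.1) and moved to about (11.2, 6.6).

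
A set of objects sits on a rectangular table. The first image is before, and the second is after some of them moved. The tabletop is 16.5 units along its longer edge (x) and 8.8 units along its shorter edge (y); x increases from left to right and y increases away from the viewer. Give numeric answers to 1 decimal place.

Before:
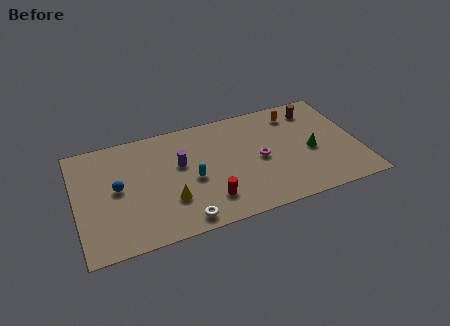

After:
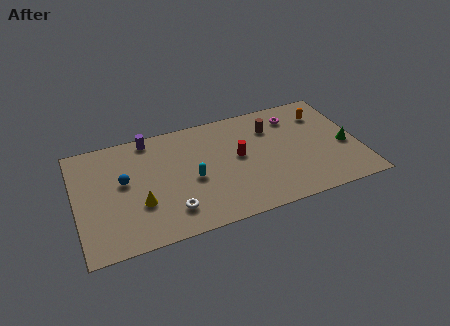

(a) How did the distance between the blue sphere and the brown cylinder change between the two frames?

-3.3

Before: roughly 12.2 units apart; after: 8.9. That's 3.3 units closer together.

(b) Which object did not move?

the cyan capsule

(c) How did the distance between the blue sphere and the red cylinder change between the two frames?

+1.0

The distance was about 5.7 in the first image and 6.7 in the second, so they moved 1.0 units further apart.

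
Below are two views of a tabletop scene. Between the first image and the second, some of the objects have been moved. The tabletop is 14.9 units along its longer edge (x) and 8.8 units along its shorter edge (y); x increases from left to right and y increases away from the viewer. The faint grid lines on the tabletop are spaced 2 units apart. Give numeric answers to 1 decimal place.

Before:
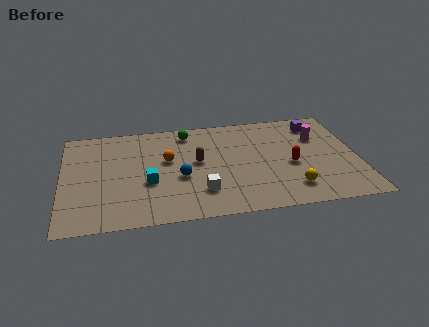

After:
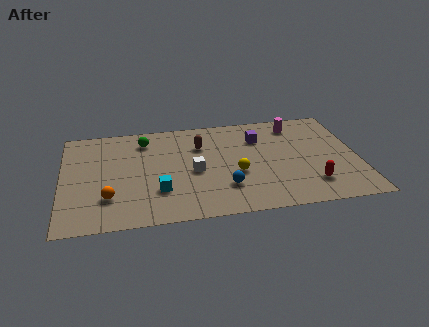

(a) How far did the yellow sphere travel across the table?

3.2

The yellow sphere was near (11.4, 1.8) before and (8.7, 3.5) after, so it travelled √(2.7² + 1.7²) ≈ 3.2 units.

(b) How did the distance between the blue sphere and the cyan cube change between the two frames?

+1.7

The distance was about 1.6 in the first image and 3.3 in the second, so they moved 1.7 units further apart.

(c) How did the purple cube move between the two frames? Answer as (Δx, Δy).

(-3.0, -0.8)

The purple cube was at about (13.0, 7.2) and moved to about (10.0, 6.4).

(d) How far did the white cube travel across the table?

1.8

The white cube moved from about (6.9, 2.2) to (6.6, 4.0), a distance of √(0.3² + 1.8²) ≈ 1.8.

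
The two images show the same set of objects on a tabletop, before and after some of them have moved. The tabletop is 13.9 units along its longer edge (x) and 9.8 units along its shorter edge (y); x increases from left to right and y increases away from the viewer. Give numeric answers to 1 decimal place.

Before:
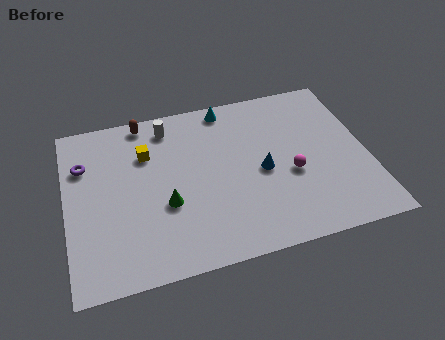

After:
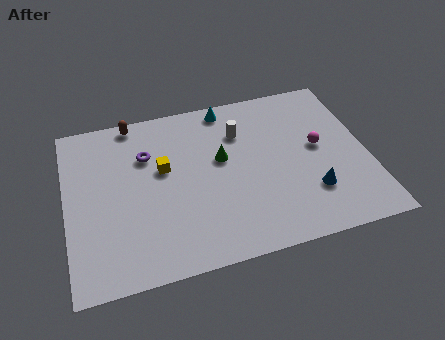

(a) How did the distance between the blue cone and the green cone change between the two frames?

+0.3

They were about 4.6 units apart before and 4.9 after — 0.3 units further apart.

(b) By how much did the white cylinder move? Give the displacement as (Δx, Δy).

(3.3, -1.2)

The white cylinder started near (4.9, 8.3) and ended near (8.2, 7.1).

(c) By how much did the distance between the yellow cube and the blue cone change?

+1.6

They were about 5.7 units apart before and 7.3 after — 1.6 units further apart.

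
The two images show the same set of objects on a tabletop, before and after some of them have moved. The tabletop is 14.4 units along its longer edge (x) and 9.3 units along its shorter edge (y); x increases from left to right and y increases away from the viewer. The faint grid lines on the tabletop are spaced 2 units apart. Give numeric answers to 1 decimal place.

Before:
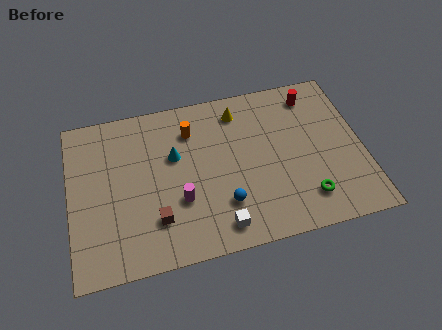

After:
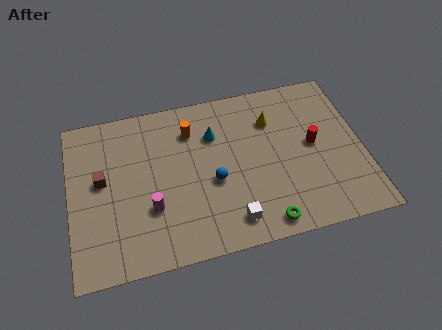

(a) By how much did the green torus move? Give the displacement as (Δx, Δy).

(-2.1, -0.9)

From the two frames, the green torus sits at roughly (11.4, 1.9) before and (9.3, 1.0) after.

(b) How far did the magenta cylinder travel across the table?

1.4

The magenta cylinder was near (5.3, 3.2) before and (3.9, 3.1) after, so it travelled √(1.4² + 0.1²) ≈ 1.4 units.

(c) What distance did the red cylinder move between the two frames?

2.9

From (12.2, 7.8) to (12.0, 4.9), the red cylinder covered √(0.2² + 2.9²) ≈ 2.9 units.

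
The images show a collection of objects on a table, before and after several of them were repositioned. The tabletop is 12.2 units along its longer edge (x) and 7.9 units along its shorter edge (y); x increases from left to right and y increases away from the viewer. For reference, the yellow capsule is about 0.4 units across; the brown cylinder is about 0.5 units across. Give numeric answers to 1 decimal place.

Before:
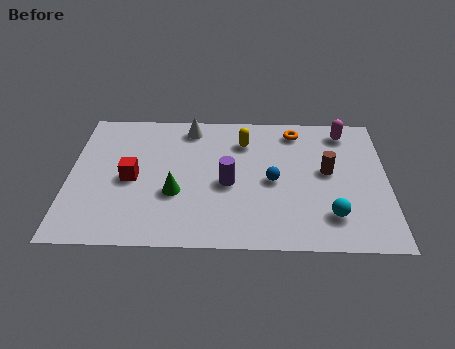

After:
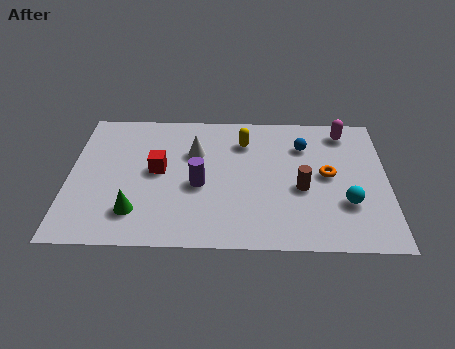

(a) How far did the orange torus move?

2.9

The orange torus moved from about (8.7, 6.7) to (9.9, 4.1), a distance of √(1.2² + 2.6²) ≈ 2.9.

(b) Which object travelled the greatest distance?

the orange torus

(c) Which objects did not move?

the yellow capsule and the magenta capsule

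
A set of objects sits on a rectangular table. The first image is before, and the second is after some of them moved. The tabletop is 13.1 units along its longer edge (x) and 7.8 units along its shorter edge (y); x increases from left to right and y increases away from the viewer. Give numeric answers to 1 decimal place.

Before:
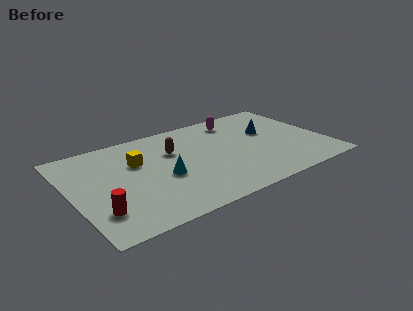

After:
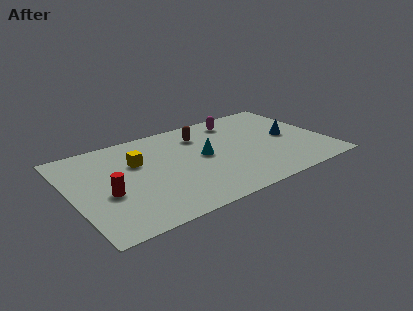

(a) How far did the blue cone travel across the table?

1.3

The blue cone was near (10.4, 4.8) before and (11.3, 3.9) after, so it travelled √(0.9² + 0.9²) ≈ 1.3 units.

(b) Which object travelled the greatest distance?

the cyan cone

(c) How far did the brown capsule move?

1.8

From (5.4, 5.2) to (7.0, 6.0), the brown capsule covered √(1.6² + 0.8²) ≈ 1.8 units.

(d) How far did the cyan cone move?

2.3

The cyan cone was near (4.6, 3.3) before and (6.8, 4.1) after, so it travelled √(2.2² + 0.8²) ≈ 2.3 units.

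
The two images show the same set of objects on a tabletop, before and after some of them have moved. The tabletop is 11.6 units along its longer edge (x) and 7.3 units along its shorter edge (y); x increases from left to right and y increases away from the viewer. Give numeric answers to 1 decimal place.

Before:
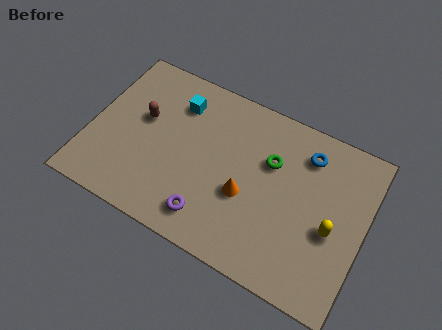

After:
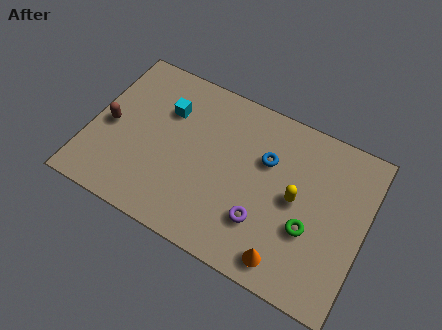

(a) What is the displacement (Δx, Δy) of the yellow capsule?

(-1.6, 0.6)

From the two frames, the yellow capsule sits at roughly (10.3, 3.1) before and (8.7, 3.7) after.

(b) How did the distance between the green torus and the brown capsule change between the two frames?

+3.2

The distance was about 5.4 in the first image and 8.6 in the second, so they moved 3.2 units further apart.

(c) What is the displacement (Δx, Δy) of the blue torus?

(-1.6, -1.0)

The blue torus started near (8.9, 5.8) and ended near (7.3, 4.8).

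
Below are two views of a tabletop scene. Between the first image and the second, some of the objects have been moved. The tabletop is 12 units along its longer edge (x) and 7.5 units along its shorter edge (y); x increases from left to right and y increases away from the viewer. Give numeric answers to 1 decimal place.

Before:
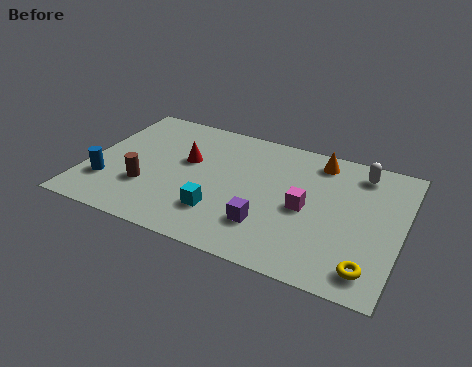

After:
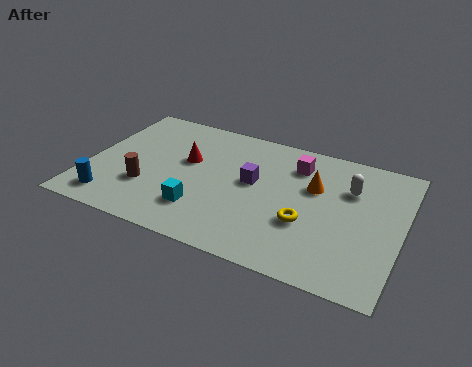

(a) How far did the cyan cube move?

0.7

The cyan cube was near (5.3, 2.0) before and (4.6, 1.9) after, so it travelled √(0.7² + 0.1²) ≈ 0.7 units.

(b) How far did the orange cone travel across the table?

1.6

The orange cone moved from about (8.6, 6.4) to (8.6, 4.8), a distance of √(0.0² + 1.6²) ≈ 1.6.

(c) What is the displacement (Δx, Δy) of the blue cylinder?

(0.3, -0.9)

The blue cylinder started near (0.9, 2.1) and ended near (1.2, 1.2).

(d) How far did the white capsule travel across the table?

1.1

The white capsule moved from about (10.2, 6.3) to (9.9, 5.2), a distance of √(0.3² + 1.1²) ≈ 1.1.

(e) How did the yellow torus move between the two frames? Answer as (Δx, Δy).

(-2.5, 1.5)

From the two frames, the yellow torus sits at roughly (11.0, 1.2) before and (8.5, 2.7) after.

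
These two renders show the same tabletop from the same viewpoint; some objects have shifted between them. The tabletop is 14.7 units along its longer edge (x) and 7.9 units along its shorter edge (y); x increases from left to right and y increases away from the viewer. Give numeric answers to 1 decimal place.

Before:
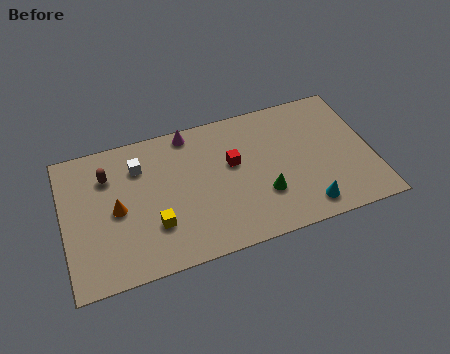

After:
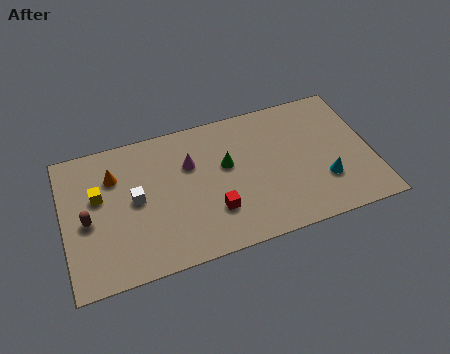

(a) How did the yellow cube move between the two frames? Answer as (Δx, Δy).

(-2.5, 2.4)

From the two frames, the yellow cube sits at roughly (4.2, 2.4) before and (1.7, 4.8) after.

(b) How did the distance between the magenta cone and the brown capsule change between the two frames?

+1.1

The distance was about 4.2 in the first image and 5.3 in the second, so they moved 1.1 units further apart.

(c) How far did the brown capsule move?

2.5

The brown capsule moved from about (2.2, 5.8) to (1.1, 3.6), a distance of √(1.1² + 2.2²) ≈ 2.5.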